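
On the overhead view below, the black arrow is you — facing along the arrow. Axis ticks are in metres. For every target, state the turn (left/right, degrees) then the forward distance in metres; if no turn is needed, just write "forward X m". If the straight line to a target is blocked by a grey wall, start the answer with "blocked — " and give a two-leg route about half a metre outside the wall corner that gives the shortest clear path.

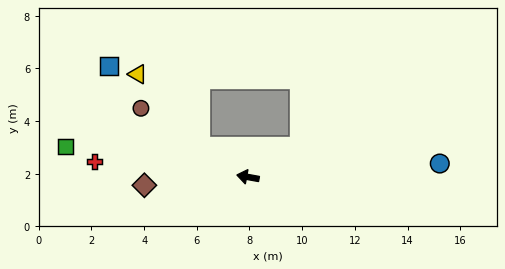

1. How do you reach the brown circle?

turn right 22°, forward 4.8 m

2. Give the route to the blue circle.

turn right 166°, forward 7.3 m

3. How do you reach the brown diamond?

turn left 15°, forward 3.9 m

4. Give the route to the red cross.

turn left 4°, forward 5.9 m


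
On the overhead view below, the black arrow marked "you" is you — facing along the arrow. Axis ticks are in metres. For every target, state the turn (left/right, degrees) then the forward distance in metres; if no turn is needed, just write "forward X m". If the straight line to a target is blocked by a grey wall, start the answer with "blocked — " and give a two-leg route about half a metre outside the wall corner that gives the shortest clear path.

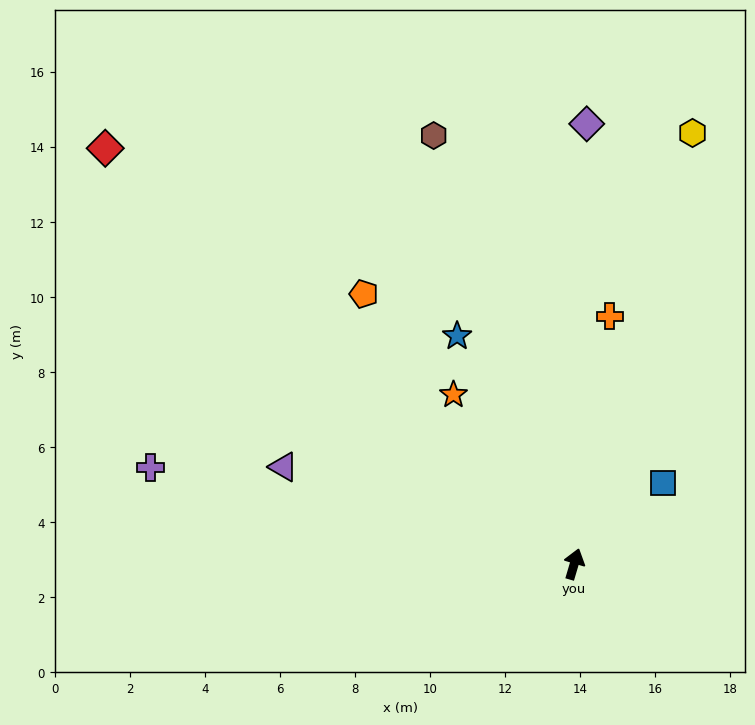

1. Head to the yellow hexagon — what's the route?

forward 11.9 m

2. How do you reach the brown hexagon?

turn left 35°, forward 12.0 m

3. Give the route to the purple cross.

turn left 94°, forward 11.6 m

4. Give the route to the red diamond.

turn left 65°, forward 16.7 m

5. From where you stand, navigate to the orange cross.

turn left 8°, forward 6.7 m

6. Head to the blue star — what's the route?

turn left 44°, forward 6.8 m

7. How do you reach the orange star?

turn left 52°, forward 5.5 m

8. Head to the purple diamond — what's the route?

turn left 15°, forward 11.7 m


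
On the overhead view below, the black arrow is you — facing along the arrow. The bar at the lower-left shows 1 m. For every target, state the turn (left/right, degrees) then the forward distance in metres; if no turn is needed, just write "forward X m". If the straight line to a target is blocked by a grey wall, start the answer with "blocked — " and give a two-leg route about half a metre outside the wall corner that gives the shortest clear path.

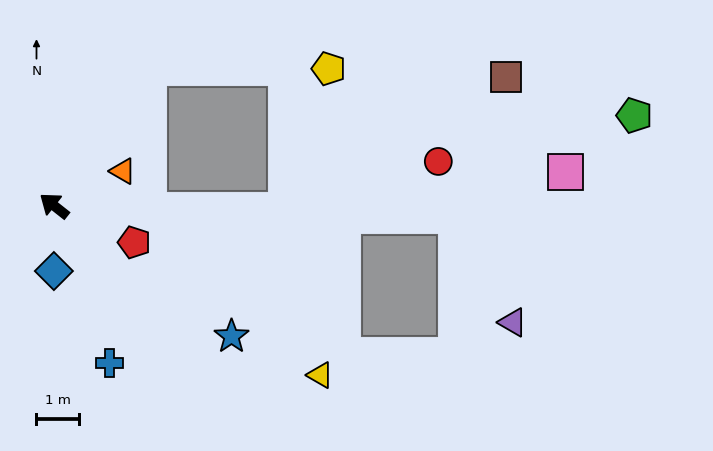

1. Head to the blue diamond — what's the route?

turn left 128°, forward 1.5 m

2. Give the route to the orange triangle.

turn right 115°, forward 1.8 m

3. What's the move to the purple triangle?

blocked — turn right 143°, forward 9.4 m, then turn right 61°, forward 2.8 m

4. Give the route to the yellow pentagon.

blocked — turn right 86°, forward 3.9 m, then turn right 56°, forward 4.2 m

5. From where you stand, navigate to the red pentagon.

turn right 166°, forward 2.1 m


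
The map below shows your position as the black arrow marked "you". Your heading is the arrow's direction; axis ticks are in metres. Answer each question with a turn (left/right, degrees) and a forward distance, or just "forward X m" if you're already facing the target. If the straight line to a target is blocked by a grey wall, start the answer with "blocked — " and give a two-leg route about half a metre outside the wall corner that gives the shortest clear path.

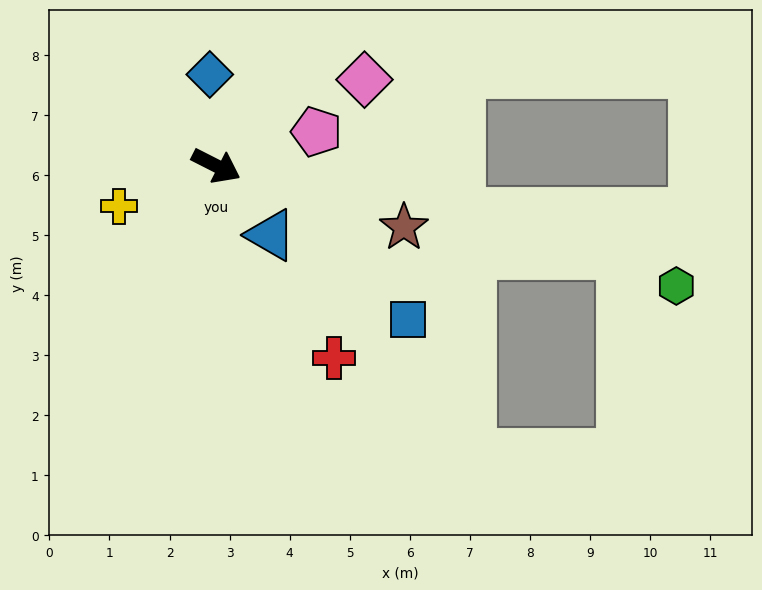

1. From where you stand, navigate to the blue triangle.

turn right 25°, forward 1.5 m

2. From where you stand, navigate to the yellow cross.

turn right 130°, forward 1.7 m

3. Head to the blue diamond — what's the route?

turn left 121°, forward 1.5 m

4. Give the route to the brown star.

turn left 9°, forward 3.3 m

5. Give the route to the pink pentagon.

turn left 46°, forward 1.8 m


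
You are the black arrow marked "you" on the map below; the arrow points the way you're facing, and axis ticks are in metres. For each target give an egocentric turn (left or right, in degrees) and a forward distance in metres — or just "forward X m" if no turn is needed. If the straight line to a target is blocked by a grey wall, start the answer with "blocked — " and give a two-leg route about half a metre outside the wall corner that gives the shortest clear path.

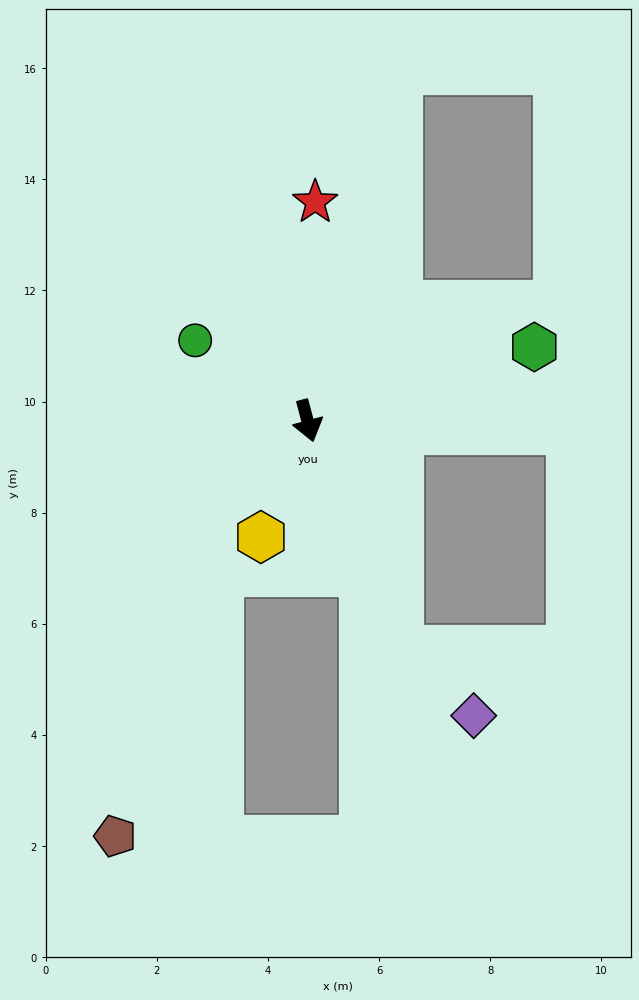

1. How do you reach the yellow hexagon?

turn right 37°, forward 2.3 m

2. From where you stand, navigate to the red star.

turn left 163°, forward 3.9 m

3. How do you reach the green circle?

turn right 140°, forward 2.5 m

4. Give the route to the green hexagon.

turn left 93°, forward 4.3 m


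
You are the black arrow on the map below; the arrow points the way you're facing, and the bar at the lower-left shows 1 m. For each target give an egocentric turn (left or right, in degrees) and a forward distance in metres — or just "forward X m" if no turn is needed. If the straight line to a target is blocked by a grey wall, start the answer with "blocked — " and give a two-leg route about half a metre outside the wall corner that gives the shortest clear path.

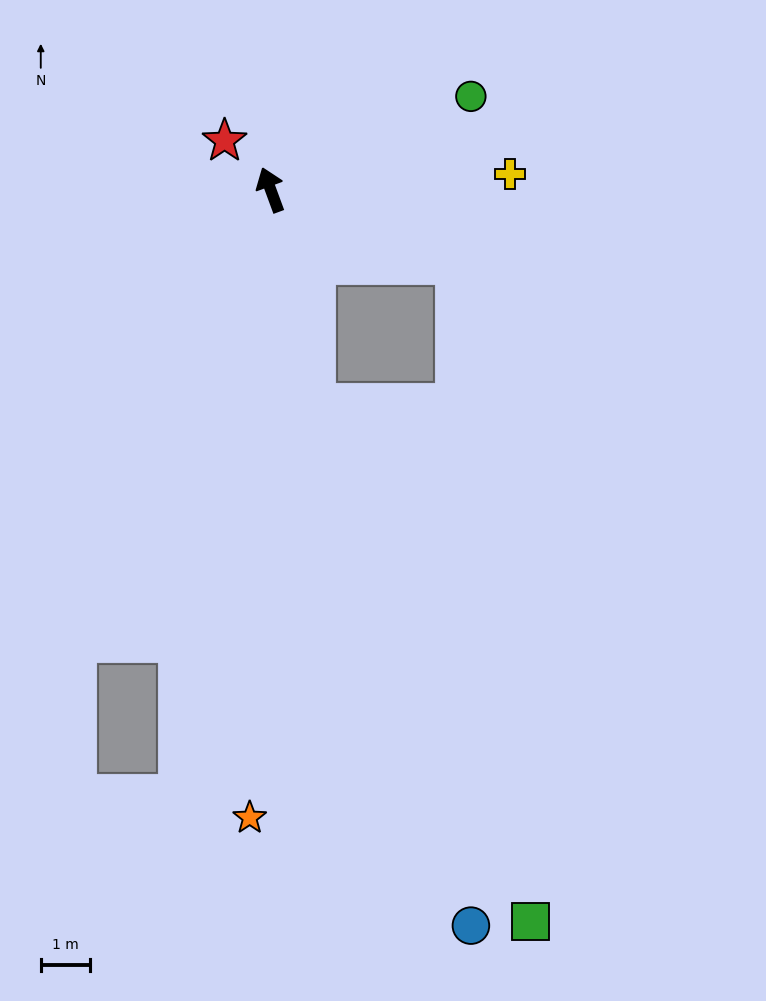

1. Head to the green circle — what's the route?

turn right 85°, forward 4.5 m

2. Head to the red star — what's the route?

turn left 23°, forward 1.4 m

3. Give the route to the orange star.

turn left 158°, forward 12.7 m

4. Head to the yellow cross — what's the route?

turn right 107°, forward 4.9 m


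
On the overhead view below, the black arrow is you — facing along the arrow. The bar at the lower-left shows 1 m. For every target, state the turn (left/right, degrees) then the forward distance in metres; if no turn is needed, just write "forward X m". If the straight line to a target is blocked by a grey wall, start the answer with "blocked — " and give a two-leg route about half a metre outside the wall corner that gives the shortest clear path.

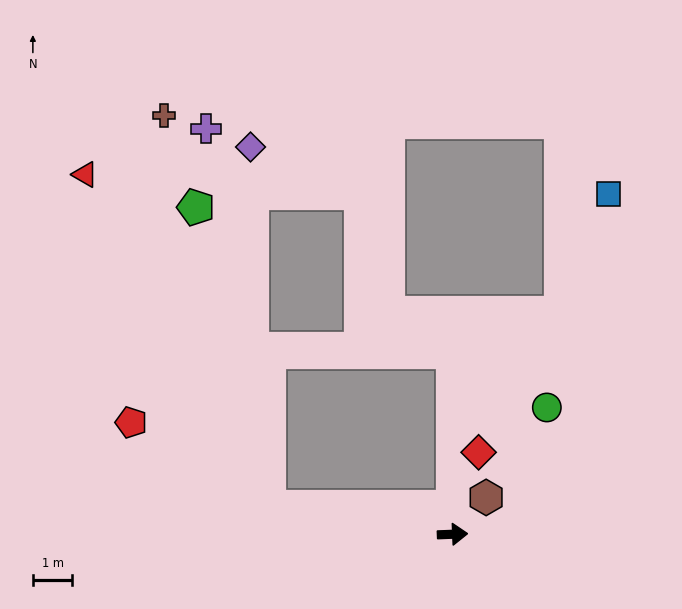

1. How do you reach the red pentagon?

blocked — turn left 169°, forward 4.7 m, then turn right 23°, forward 4.1 m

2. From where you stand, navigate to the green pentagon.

blocked — turn left 169°, forward 4.7 m, then turn right 68°, forward 7.8 m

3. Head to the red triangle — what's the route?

blocked — turn left 169°, forward 4.7 m, then turn right 52°, forward 9.7 m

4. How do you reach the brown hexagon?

turn left 45°, forward 1.3 m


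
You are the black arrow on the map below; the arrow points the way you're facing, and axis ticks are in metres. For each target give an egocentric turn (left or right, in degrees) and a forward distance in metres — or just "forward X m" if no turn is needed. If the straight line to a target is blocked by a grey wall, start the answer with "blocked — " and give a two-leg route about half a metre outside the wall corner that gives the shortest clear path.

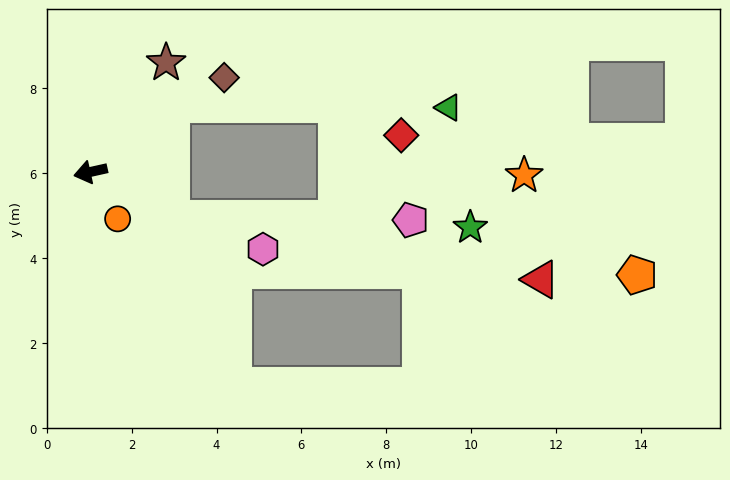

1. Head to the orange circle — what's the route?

turn left 108°, forward 1.3 m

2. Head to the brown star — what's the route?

turn right 137°, forward 3.1 m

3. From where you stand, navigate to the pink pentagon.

blocked — turn left 138°, forward 2.2 m, then turn left 29°, forward 5.6 m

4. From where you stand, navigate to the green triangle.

blocked — turn right 153°, forward 2.5 m, then turn right 40°, forward 6.5 m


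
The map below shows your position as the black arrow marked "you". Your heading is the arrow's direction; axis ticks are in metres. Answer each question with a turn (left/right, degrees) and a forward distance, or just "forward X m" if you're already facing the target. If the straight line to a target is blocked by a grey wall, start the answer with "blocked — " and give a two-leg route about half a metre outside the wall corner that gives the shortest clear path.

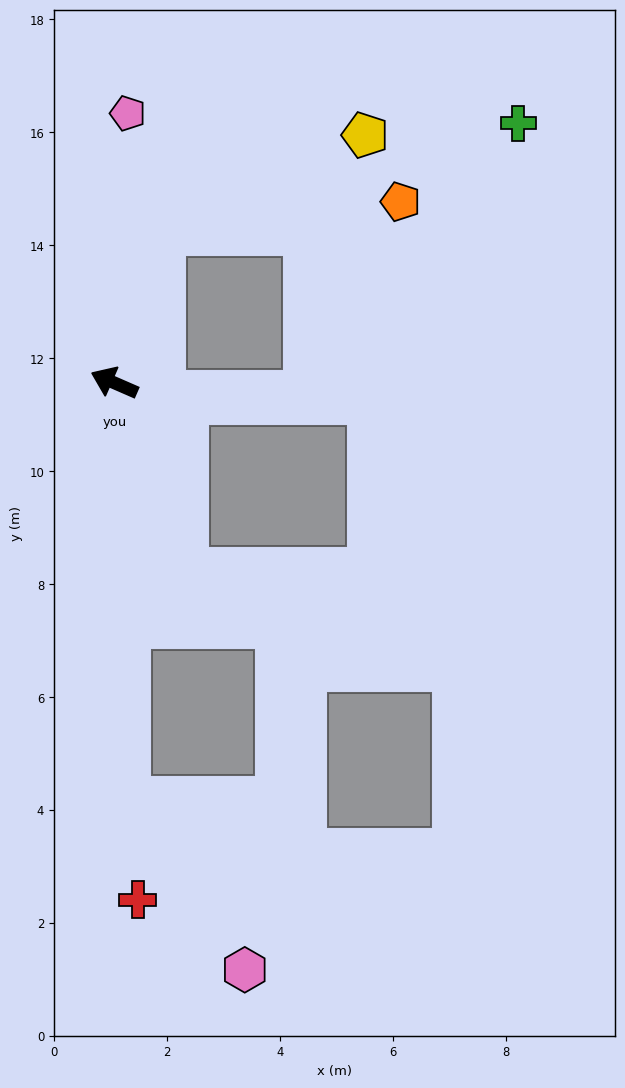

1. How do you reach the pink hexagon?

blocked — turn left 115°, forward 7.4 m, then turn left 33°, forward 3.6 m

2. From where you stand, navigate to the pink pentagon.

turn right 69°, forward 4.8 m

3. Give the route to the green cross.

blocked — turn right 84°, forward 2.8 m, then turn right 56°, forward 6.6 m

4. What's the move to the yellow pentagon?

blocked — turn right 84°, forward 2.8 m, then turn right 47°, forward 4.0 m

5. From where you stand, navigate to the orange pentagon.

blocked — turn right 84°, forward 2.8 m, then turn right 65°, forward 4.3 m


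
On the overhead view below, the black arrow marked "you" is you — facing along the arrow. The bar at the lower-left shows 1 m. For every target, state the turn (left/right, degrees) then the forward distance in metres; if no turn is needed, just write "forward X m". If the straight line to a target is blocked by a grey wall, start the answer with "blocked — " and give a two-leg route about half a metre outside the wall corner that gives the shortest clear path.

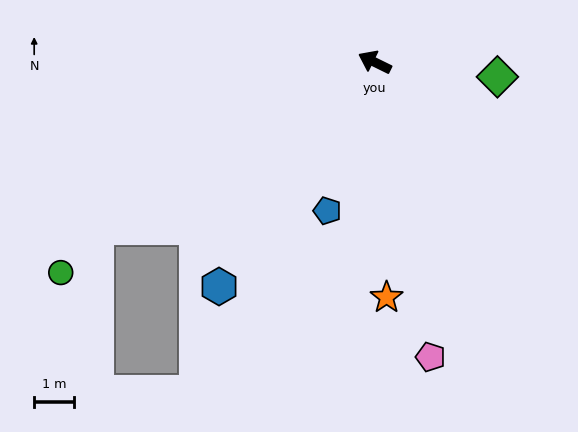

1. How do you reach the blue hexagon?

turn left 81°, forward 6.8 m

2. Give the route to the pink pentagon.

turn left 127°, forward 7.5 m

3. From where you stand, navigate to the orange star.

turn left 119°, forward 5.9 m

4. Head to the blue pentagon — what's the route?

turn left 98°, forward 3.9 m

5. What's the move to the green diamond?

turn right 161°, forward 3.1 m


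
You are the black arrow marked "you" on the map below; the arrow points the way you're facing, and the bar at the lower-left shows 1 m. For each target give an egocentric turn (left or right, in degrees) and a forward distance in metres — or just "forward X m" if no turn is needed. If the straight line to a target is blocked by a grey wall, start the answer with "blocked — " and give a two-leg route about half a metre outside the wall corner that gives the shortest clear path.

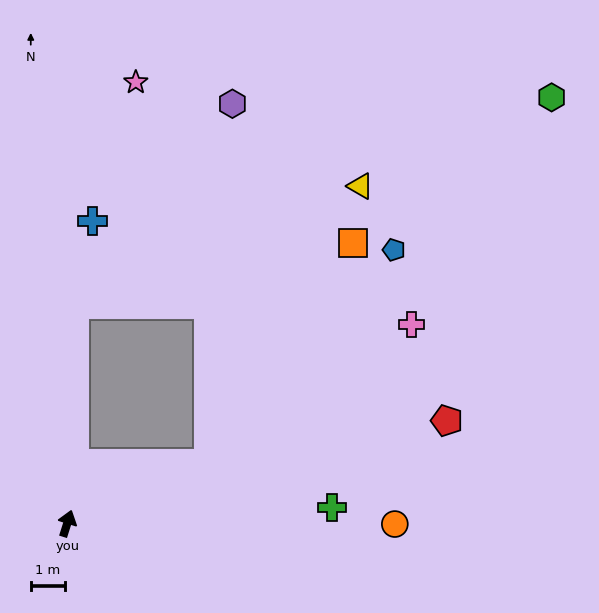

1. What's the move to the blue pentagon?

blocked — turn right 50°, forward 4.5 m, then turn left 26°, forward 8.3 m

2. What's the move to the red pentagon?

turn right 57°, forward 11.6 m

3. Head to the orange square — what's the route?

blocked — turn right 50°, forward 4.5 m, then turn left 34°, forward 7.8 m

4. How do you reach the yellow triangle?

blocked — turn left 16°, forward 6.5 m, then turn right 66°, forward 9.1 m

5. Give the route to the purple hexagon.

blocked — turn left 16°, forward 6.5 m, then turn right 37°, forward 7.5 m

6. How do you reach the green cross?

turn right 69°, forward 7.8 m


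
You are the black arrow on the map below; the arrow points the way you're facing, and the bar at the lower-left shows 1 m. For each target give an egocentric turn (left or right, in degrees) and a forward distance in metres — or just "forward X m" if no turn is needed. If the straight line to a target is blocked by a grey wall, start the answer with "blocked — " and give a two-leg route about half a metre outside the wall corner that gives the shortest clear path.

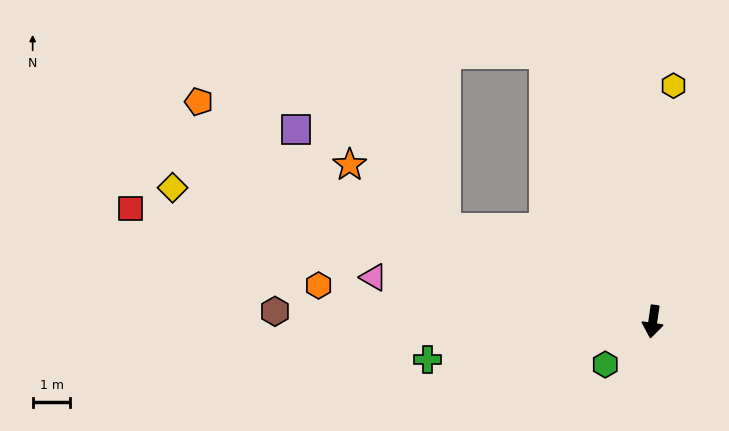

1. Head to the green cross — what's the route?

turn right 72°, forward 6.0 m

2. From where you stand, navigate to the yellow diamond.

turn right 97°, forward 13.2 m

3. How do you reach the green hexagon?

turn right 40°, forward 1.7 m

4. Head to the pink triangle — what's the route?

turn right 91°, forward 7.5 m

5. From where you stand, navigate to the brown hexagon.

turn right 83°, forward 10.0 m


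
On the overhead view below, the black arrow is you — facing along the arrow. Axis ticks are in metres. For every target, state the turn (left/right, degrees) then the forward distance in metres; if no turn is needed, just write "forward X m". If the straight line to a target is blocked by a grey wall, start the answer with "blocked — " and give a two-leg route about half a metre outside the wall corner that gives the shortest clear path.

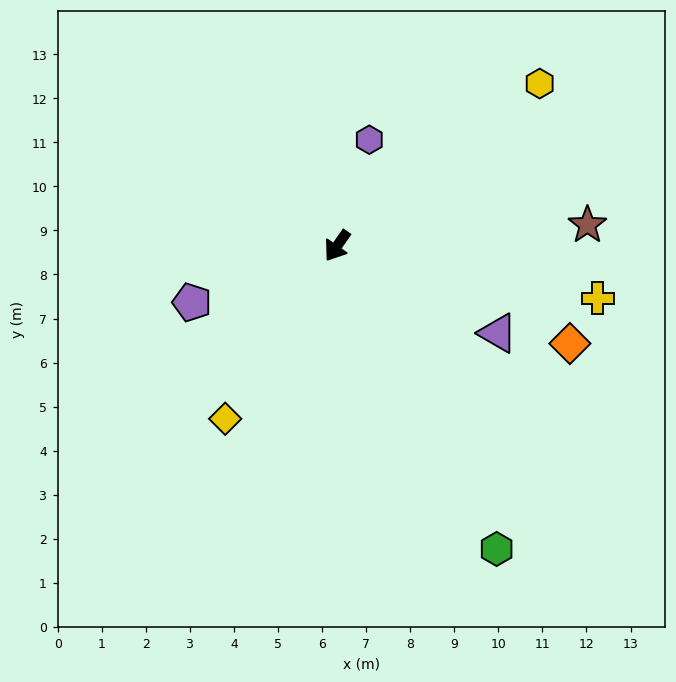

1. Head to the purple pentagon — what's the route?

turn right 34°, forward 3.5 m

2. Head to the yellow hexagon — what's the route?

turn left 164°, forward 5.9 m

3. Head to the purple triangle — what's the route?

turn left 96°, forward 4.1 m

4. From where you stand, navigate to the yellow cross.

turn left 114°, forward 6.0 m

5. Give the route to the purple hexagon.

turn right 162°, forward 2.5 m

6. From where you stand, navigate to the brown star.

turn left 130°, forward 5.7 m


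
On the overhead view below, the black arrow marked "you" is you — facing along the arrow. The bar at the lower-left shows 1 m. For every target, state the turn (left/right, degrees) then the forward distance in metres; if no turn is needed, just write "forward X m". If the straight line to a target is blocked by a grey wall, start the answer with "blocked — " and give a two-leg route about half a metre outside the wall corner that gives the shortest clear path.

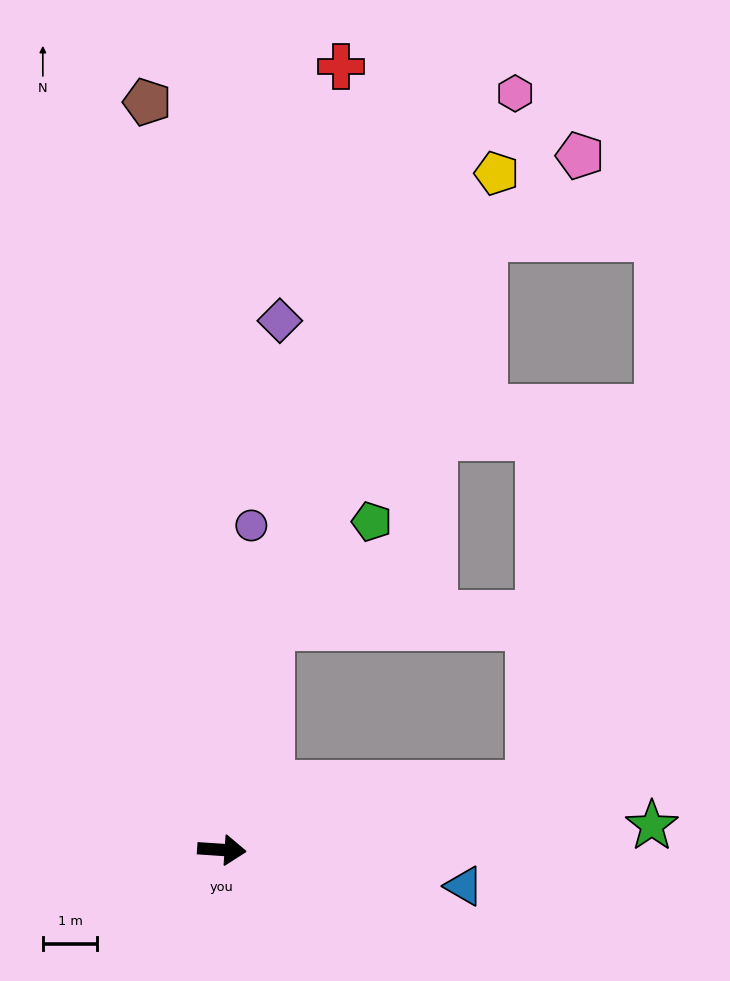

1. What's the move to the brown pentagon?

turn left 100°, forward 13.8 m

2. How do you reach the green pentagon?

blocked — turn left 81°, forward 4.2 m, then turn right 31°, forward 2.7 m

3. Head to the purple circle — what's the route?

turn left 89°, forward 6.0 m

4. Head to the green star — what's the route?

turn left 7°, forward 7.9 m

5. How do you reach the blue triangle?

turn right 5°, forward 4.5 m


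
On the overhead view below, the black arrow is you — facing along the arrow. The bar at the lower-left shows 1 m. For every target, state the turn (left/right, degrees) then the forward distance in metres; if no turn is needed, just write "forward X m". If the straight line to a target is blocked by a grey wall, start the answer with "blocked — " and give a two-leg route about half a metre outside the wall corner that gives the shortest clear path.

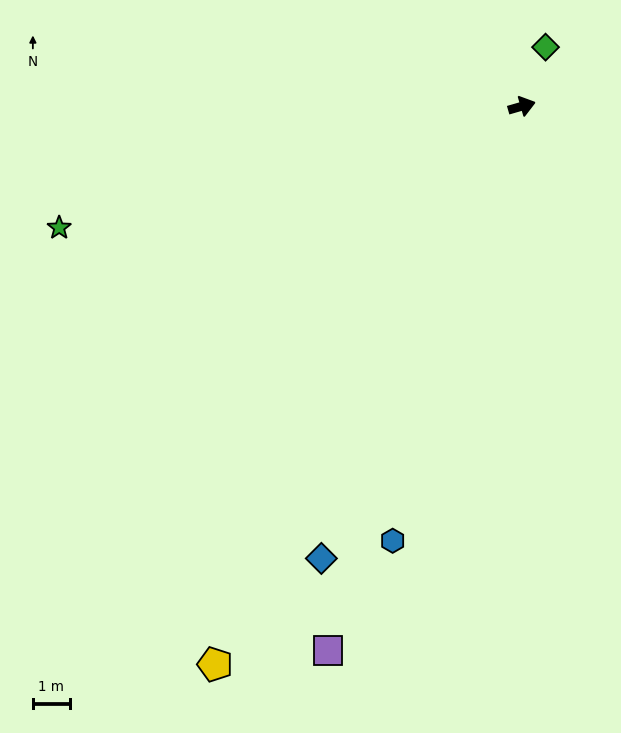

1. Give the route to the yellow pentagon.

turn right 135°, forward 17.3 m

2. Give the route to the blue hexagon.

turn right 123°, forward 12.3 m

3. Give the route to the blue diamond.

turn right 130°, forward 13.5 m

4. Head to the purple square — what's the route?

turn right 126°, forward 15.7 m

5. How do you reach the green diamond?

turn left 52°, forward 1.7 m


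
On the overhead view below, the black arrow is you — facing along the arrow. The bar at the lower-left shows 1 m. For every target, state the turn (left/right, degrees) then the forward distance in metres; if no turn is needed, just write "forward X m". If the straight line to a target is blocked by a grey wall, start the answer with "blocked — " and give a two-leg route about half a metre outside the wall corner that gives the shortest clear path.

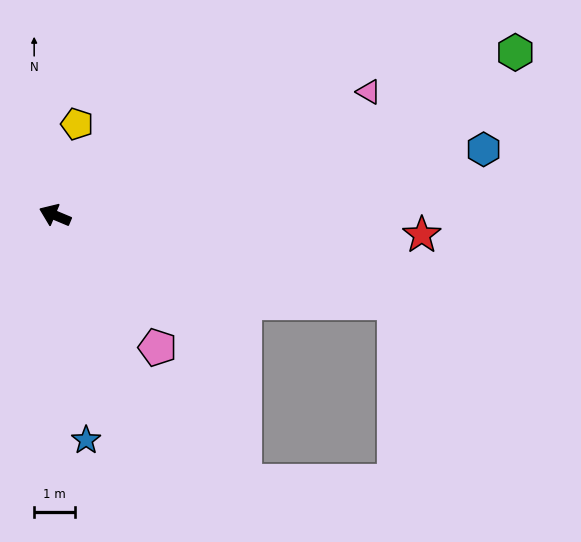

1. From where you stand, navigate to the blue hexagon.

turn right 148°, forward 10.5 m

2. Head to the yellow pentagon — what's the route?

turn right 81°, forward 2.3 m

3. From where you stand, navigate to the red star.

turn right 160°, forward 8.9 m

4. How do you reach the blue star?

turn left 121°, forward 5.5 m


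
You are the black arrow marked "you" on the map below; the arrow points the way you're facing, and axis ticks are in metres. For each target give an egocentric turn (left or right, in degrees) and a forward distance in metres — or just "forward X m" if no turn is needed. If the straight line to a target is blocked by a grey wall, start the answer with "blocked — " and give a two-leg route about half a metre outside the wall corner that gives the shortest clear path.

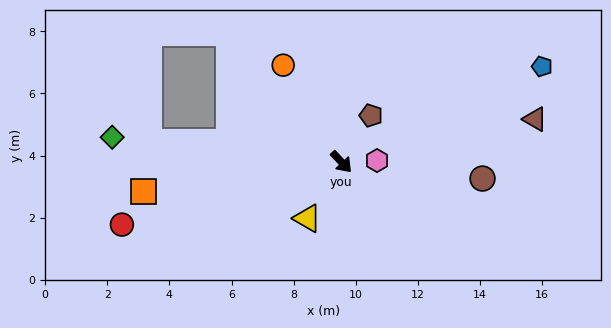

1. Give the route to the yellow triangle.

turn right 74°, forward 2.1 m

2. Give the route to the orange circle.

turn left 168°, forward 3.6 m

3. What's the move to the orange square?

turn right 125°, forward 6.4 m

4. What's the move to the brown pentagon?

turn left 104°, forward 1.8 m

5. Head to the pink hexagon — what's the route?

turn left 49°, forward 1.1 m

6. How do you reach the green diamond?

turn right 139°, forward 7.4 m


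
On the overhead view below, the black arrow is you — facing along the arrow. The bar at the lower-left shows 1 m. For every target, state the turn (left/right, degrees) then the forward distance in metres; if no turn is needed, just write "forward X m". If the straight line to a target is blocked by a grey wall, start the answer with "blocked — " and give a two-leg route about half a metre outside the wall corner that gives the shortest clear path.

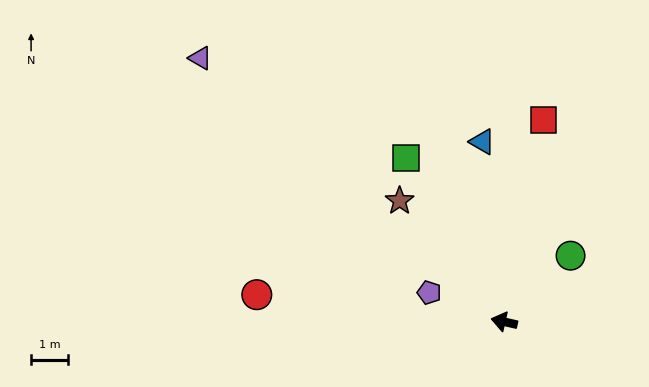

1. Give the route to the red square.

turn right 88°, forward 5.6 m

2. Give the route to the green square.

turn right 46°, forward 5.2 m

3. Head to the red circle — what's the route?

turn left 7°, forward 6.8 m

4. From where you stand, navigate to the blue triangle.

turn right 70°, forward 4.9 m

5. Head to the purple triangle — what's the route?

turn right 28°, forward 10.9 m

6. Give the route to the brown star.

turn right 36°, forward 4.3 m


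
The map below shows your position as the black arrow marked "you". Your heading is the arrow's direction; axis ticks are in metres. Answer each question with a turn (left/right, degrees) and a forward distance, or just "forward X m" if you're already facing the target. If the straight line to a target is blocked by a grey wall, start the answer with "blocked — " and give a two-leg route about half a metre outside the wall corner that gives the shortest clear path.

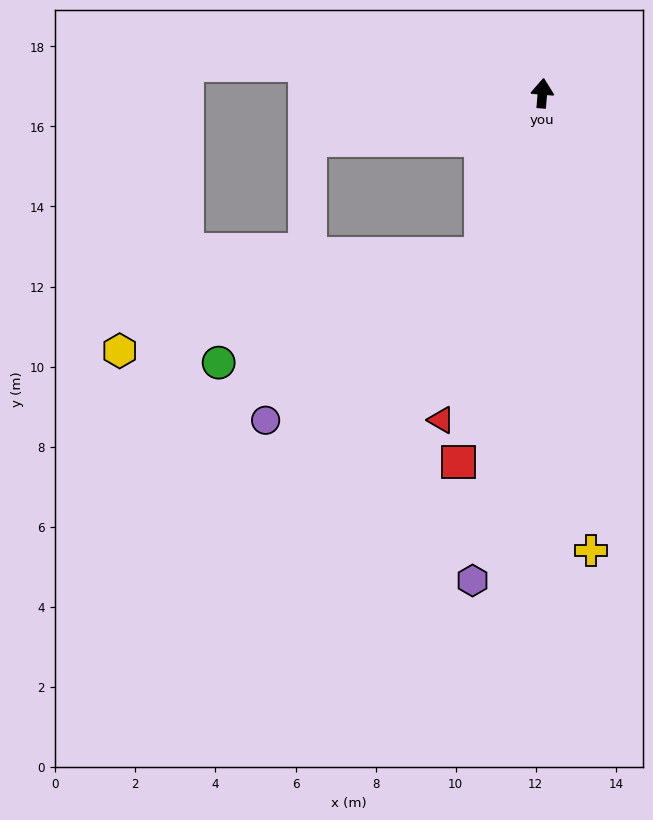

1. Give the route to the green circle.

blocked — turn left 164°, forward 4.3 m, then turn right 47°, forward 7.1 m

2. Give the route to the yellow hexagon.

blocked — turn left 164°, forward 4.3 m, then turn right 54°, forward 9.3 m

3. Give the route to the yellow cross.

turn right 169°, forward 11.5 m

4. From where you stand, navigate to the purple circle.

blocked — turn left 164°, forward 4.3 m, then turn right 32°, forward 6.8 m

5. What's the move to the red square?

turn left 172°, forward 9.4 m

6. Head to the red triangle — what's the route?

turn left 167°, forward 8.5 m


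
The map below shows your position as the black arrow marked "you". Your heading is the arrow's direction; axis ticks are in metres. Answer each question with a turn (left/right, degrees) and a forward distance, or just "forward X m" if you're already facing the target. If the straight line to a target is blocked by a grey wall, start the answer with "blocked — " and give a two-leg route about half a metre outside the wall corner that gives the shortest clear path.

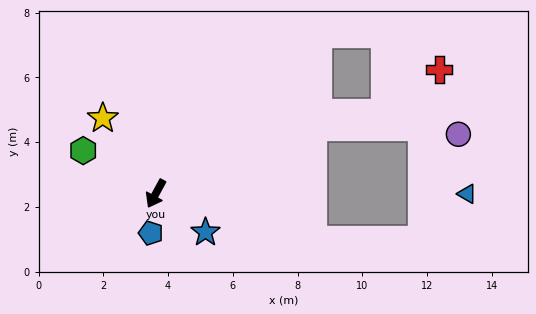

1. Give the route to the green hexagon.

turn right 92°, forward 2.6 m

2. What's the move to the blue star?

turn left 81°, forward 1.9 m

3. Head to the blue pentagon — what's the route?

turn left 21°, forward 1.2 m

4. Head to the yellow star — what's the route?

turn right 116°, forward 2.8 m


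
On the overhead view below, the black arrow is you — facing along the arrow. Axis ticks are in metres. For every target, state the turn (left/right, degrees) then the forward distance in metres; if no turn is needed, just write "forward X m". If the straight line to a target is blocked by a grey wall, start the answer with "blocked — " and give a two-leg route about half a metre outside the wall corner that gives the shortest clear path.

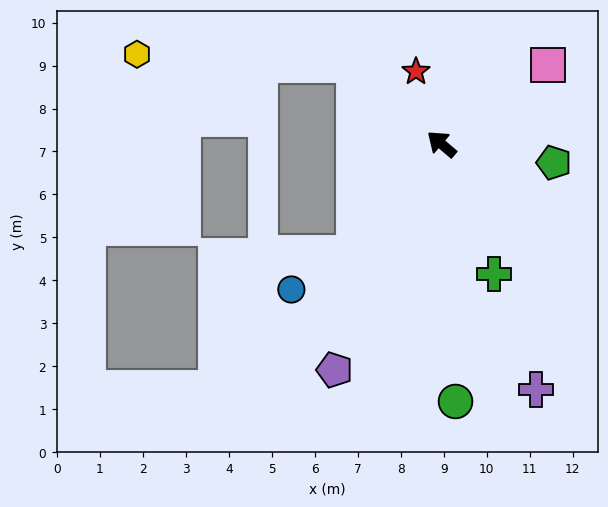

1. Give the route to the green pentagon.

turn right 149°, forward 2.6 m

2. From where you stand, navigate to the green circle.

turn left 134°, forward 6.0 m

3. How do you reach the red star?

turn right 30°, forward 1.8 m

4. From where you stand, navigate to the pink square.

turn right 103°, forward 3.1 m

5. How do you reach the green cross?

turn left 152°, forward 3.3 m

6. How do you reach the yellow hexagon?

blocked — turn right 2°, forward 2.7 m, then turn left 40°, forward 5.1 m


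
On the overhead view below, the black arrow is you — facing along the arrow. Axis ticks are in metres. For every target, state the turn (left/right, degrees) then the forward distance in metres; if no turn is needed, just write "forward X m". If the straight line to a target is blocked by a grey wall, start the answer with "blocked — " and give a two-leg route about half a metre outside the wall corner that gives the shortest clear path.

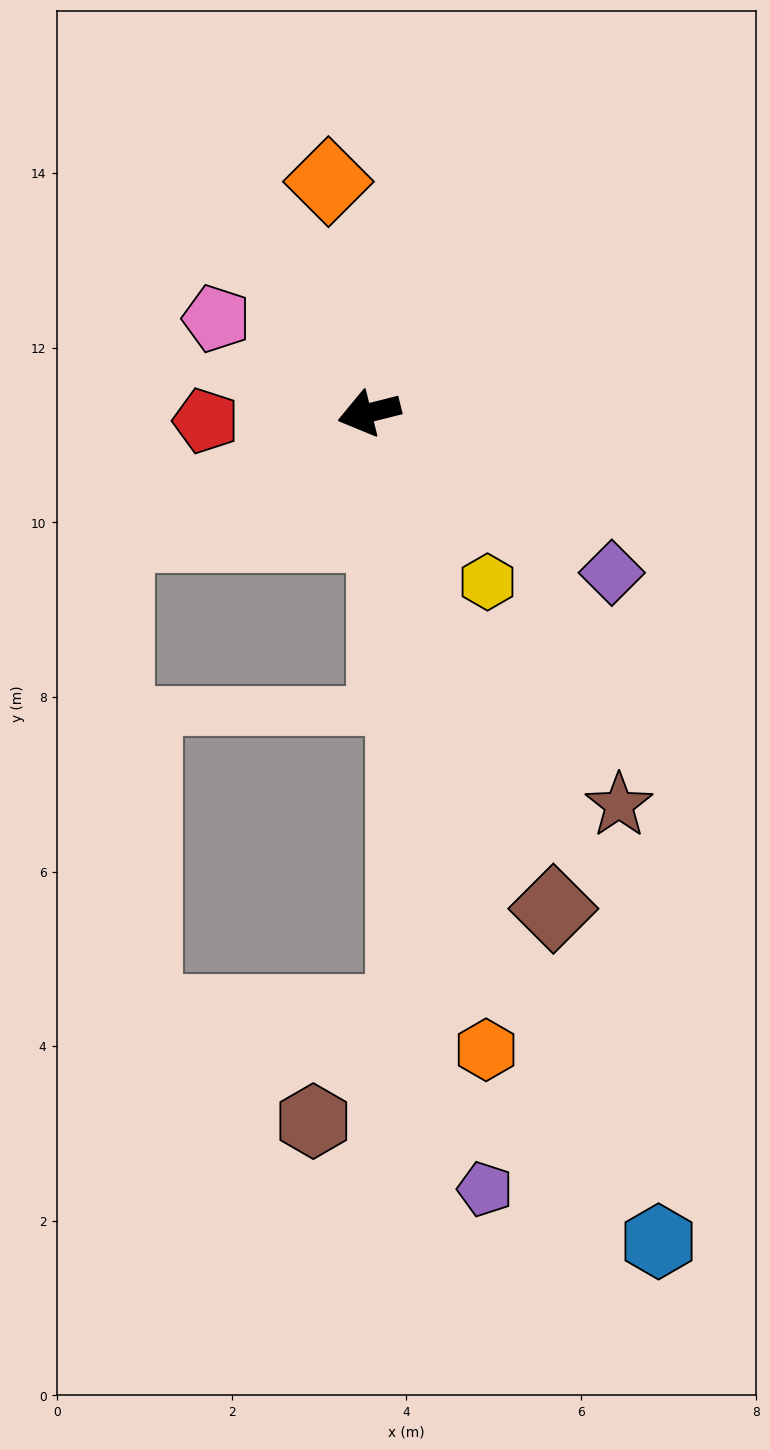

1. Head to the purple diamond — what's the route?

turn left 133°, forward 3.3 m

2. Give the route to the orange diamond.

turn right 94°, forward 2.7 m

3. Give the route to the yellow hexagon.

turn left 111°, forward 2.4 m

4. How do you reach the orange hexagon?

turn left 86°, forward 7.4 m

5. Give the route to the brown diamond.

turn left 96°, forward 6.1 m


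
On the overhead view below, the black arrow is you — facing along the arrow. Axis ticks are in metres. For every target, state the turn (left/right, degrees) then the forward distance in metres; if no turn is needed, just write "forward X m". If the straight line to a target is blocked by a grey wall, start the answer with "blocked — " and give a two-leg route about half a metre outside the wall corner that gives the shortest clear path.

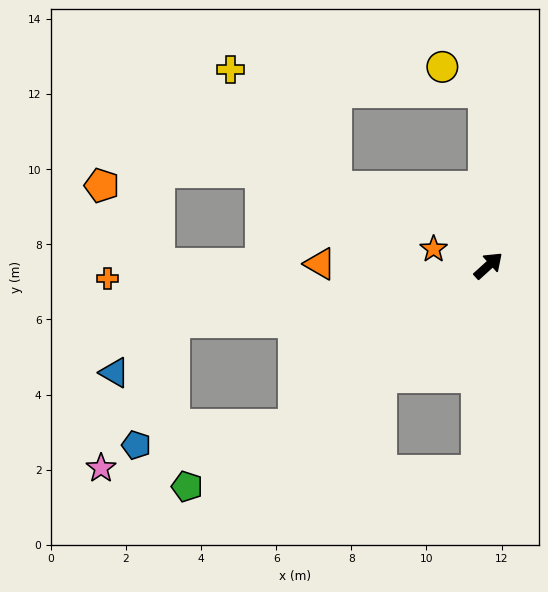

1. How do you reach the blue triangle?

blocked — turn left 148°, forward 8.5 m, then turn left 30°, forward 2.1 m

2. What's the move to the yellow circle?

blocked — turn left 49°, forward 4.6 m, then turn left 58°, forward 1.3 m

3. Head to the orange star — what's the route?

turn left 121°, forward 1.5 m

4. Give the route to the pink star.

blocked — turn left 148°, forward 8.5 m, then turn left 53°, forward 4.3 m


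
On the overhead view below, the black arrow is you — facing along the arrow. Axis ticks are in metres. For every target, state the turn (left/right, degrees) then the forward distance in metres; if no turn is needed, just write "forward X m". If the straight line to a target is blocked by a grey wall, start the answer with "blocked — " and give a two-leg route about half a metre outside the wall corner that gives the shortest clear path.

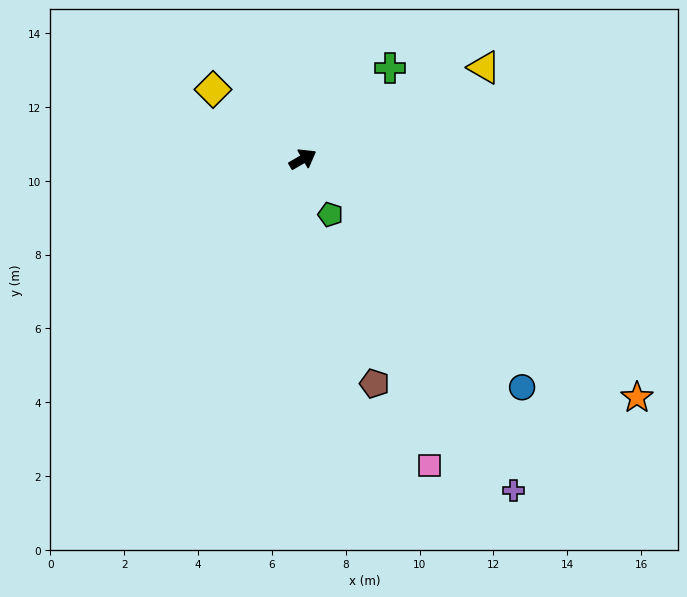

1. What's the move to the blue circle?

turn right 76°, forward 8.6 m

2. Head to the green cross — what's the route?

turn left 16°, forward 3.4 m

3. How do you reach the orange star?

turn right 66°, forward 11.1 m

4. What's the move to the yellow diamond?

turn left 112°, forward 3.1 m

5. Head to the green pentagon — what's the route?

turn right 94°, forward 1.7 m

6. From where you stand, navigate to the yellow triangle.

turn right 3°, forward 5.5 m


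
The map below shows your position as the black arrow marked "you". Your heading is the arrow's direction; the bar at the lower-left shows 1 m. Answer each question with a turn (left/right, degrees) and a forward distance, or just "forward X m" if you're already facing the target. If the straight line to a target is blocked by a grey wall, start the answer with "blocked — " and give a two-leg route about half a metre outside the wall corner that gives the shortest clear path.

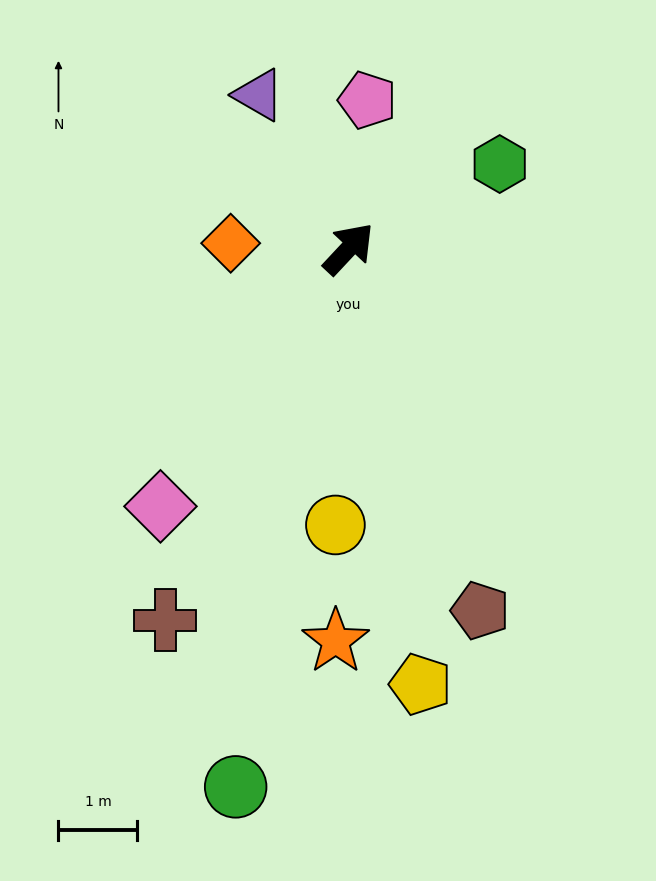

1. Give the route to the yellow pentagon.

turn right 128°, forward 5.6 m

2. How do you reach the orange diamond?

turn left 130°, forward 1.5 m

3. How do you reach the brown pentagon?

turn right 117°, forward 4.9 m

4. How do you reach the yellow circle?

turn right 140°, forward 3.5 m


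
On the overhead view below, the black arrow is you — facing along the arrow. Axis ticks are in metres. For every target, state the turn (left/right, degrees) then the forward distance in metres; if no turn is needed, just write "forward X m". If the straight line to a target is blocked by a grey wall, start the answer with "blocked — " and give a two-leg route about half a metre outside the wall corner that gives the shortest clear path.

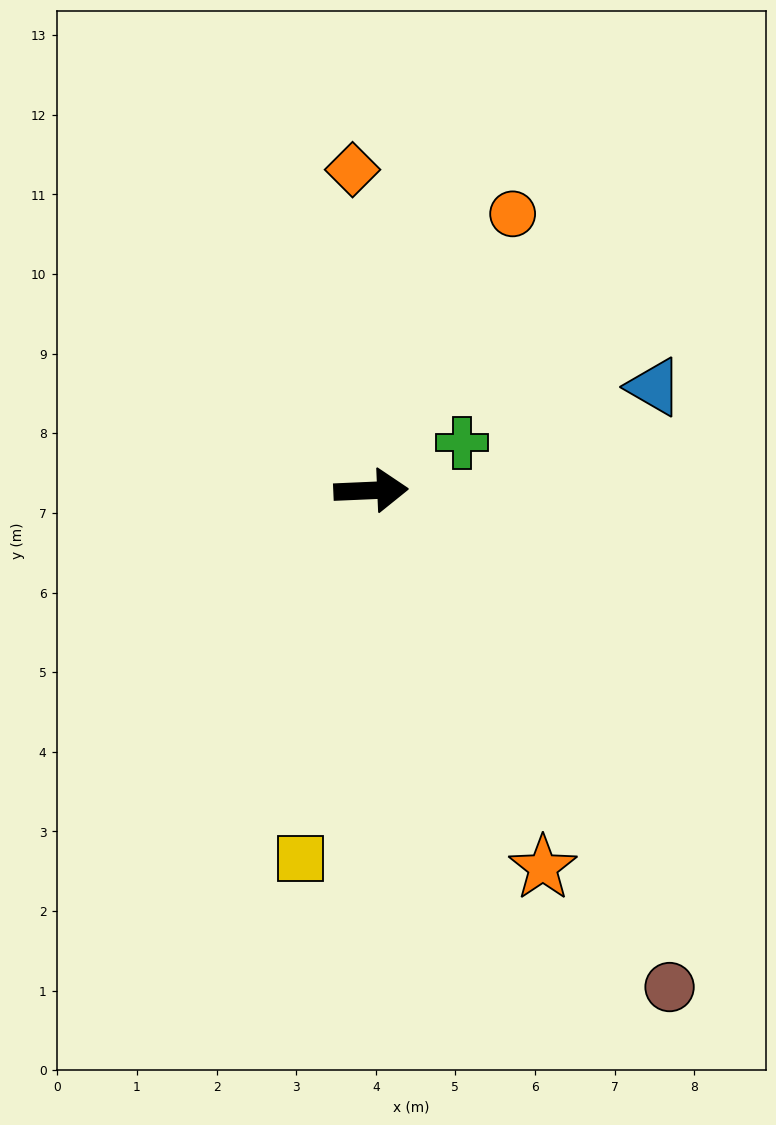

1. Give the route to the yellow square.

turn right 103°, forward 4.7 m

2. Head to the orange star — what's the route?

turn right 68°, forward 5.2 m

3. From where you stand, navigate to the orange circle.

turn left 60°, forward 3.9 m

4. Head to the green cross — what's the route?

turn left 25°, forward 1.3 m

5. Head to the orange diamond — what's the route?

turn left 91°, forward 4.0 m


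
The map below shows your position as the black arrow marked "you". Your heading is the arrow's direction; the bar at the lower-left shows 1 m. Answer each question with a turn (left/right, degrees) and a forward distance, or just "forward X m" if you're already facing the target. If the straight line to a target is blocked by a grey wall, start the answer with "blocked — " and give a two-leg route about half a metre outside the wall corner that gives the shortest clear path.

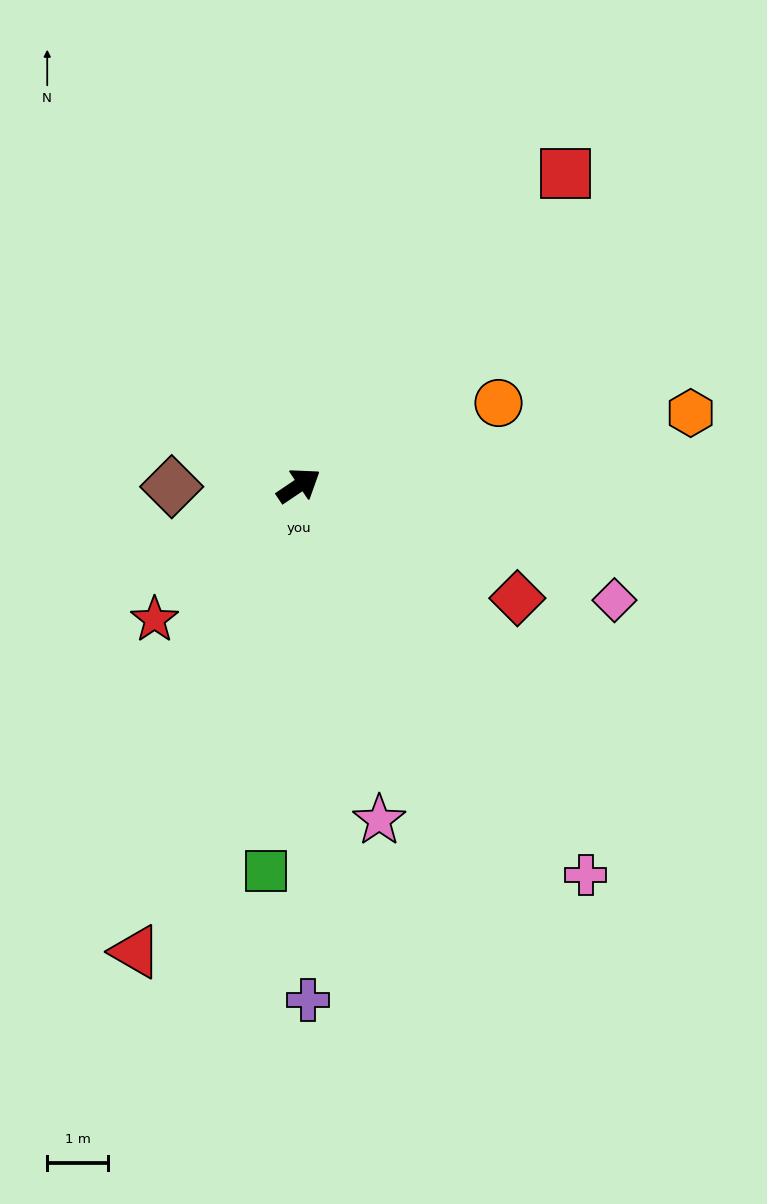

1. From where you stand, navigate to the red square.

turn left 15°, forward 6.8 m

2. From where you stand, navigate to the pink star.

turn right 110°, forward 5.7 m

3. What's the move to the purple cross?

turn right 123°, forward 8.5 m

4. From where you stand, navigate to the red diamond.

turn right 61°, forward 4.0 m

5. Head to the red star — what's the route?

turn right 171°, forward 3.2 m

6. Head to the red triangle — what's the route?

turn right 143°, forward 8.1 m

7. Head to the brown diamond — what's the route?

turn left 147°, forward 2.1 m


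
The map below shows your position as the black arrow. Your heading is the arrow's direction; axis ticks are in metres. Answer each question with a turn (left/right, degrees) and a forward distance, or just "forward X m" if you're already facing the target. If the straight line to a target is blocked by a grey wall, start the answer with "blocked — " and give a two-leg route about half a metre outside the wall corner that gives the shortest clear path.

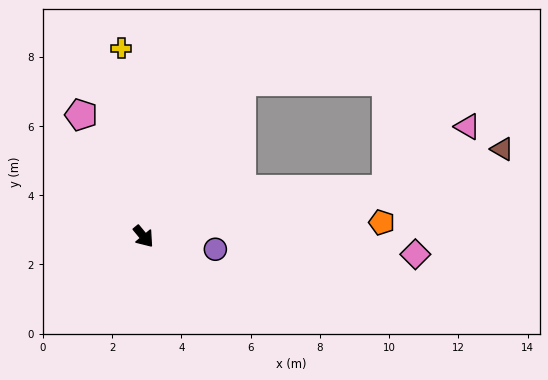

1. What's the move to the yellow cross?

turn left 147°, forward 5.5 m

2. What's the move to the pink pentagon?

turn left 167°, forward 3.9 m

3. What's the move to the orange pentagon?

turn left 54°, forward 6.9 m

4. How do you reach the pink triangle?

blocked — turn left 61°, forward 7.2 m, then turn left 27°, forward 3.0 m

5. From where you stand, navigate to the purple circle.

turn left 40°, forward 2.1 m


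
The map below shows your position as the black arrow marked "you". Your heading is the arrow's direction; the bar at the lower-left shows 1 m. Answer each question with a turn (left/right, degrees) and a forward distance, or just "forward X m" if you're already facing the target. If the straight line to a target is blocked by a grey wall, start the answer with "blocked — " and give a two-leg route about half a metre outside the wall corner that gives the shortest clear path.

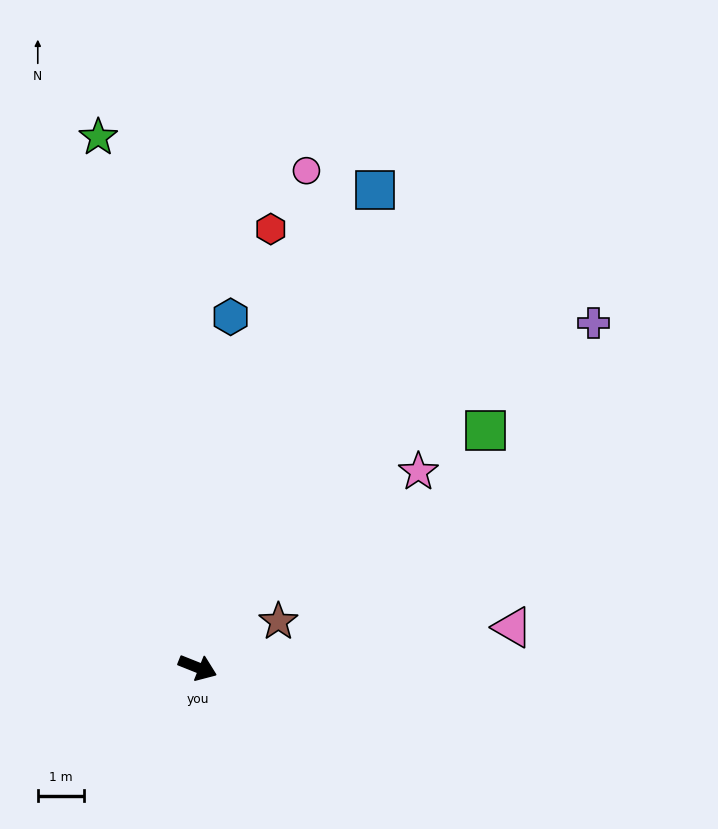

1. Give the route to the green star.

turn left 122°, forward 11.6 m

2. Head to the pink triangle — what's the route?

turn left 29°, forward 6.8 m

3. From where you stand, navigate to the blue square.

turn left 91°, forward 10.9 m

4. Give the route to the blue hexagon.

turn left 106°, forward 7.6 m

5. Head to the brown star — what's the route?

turn left 51°, forward 2.0 m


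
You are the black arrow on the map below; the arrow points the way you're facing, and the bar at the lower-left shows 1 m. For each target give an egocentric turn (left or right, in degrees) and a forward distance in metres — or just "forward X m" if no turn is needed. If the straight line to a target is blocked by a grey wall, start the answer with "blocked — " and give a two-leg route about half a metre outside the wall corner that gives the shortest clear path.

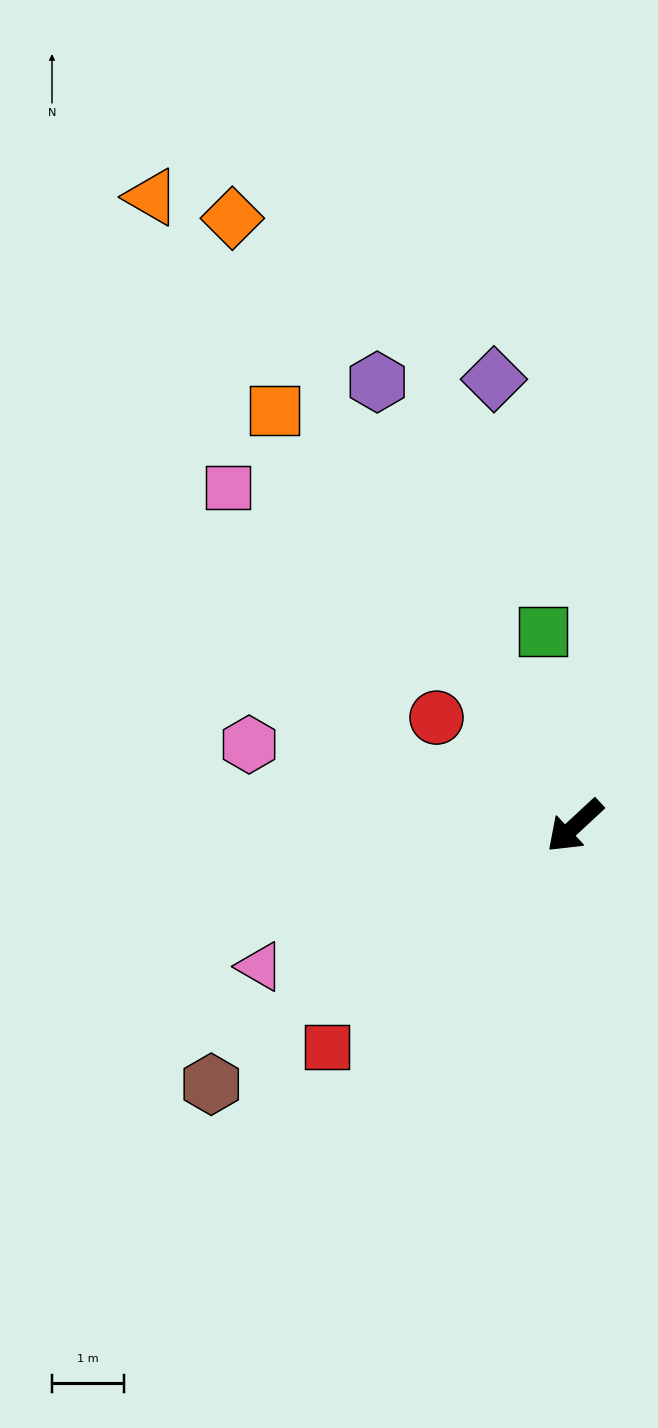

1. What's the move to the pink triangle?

turn right 19°, forward 4.8 m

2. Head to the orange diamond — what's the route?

turn right 103°, forward 9.7 m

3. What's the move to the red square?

forward 4.6 m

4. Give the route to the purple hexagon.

turn right 109°, forward 6.8 m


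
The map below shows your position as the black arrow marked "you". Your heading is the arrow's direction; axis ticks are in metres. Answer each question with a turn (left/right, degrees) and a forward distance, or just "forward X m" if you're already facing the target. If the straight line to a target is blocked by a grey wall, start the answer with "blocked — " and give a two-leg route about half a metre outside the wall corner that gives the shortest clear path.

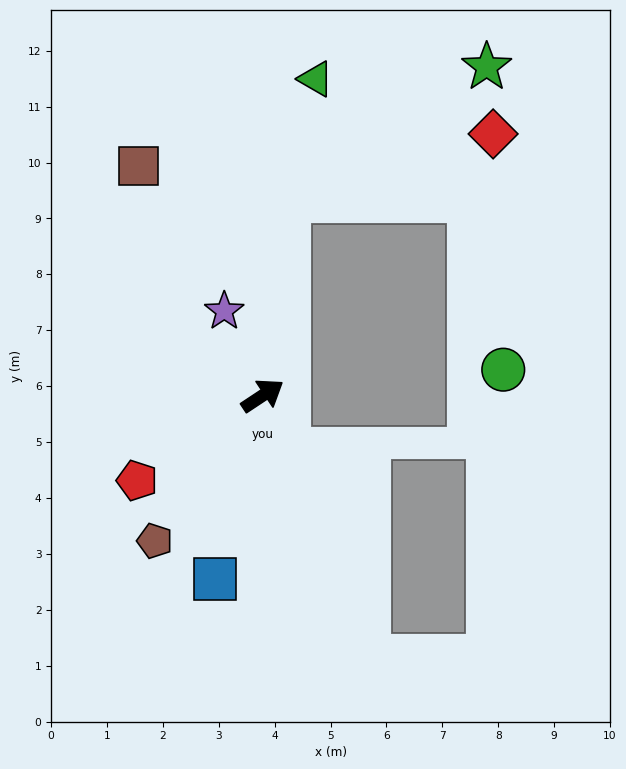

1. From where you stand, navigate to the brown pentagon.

turn right 160°, forward 3.2 m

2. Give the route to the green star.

blocked — turn left 50°, forward 3.5 m, then turn right 50°, forward 4.3 m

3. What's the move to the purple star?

turn left 81°, forward 1.7 m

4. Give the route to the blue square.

turn right 138°, forward 3.4 m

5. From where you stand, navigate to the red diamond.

blocked — turn left 50°, forward 3.5 m, then turn right 66°, forward 3.9 m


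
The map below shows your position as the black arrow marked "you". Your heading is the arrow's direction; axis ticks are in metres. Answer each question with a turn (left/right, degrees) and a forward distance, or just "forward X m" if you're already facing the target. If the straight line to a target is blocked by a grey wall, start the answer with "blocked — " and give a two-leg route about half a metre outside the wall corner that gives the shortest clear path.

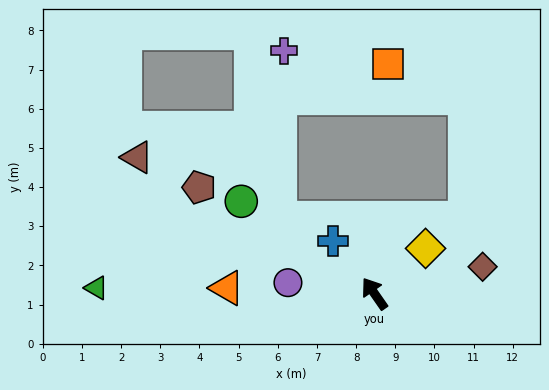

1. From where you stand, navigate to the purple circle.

turn left 48°, forward 2.2 m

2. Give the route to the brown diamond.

turn right 111°, forward 2.8 m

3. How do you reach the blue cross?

turn left 3°, forward 1.7 m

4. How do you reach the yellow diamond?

turn right 83°, forward 1.7 m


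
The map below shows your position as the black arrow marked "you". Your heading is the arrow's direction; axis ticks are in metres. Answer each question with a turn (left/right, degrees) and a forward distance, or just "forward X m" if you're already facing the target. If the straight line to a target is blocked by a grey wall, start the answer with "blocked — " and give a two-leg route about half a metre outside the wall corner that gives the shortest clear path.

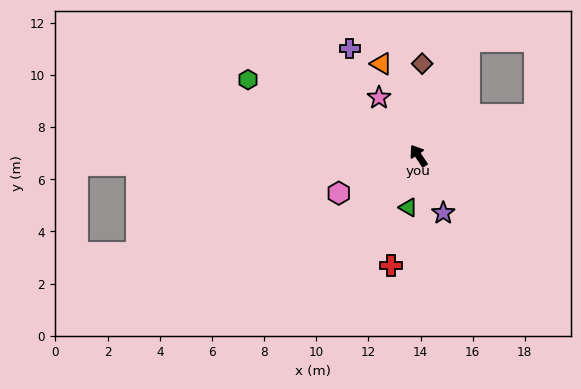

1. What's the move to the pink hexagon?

turn left 81°, forward 3.4 m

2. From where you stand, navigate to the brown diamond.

turn right 36°, forward 3.5 m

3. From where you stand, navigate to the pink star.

forward 2.7 m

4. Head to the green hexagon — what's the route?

turn left 32°, forward 7.2 m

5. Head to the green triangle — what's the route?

turn left 135°, forward 2.0 m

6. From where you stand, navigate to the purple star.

turn left 170°, forward 2.4 m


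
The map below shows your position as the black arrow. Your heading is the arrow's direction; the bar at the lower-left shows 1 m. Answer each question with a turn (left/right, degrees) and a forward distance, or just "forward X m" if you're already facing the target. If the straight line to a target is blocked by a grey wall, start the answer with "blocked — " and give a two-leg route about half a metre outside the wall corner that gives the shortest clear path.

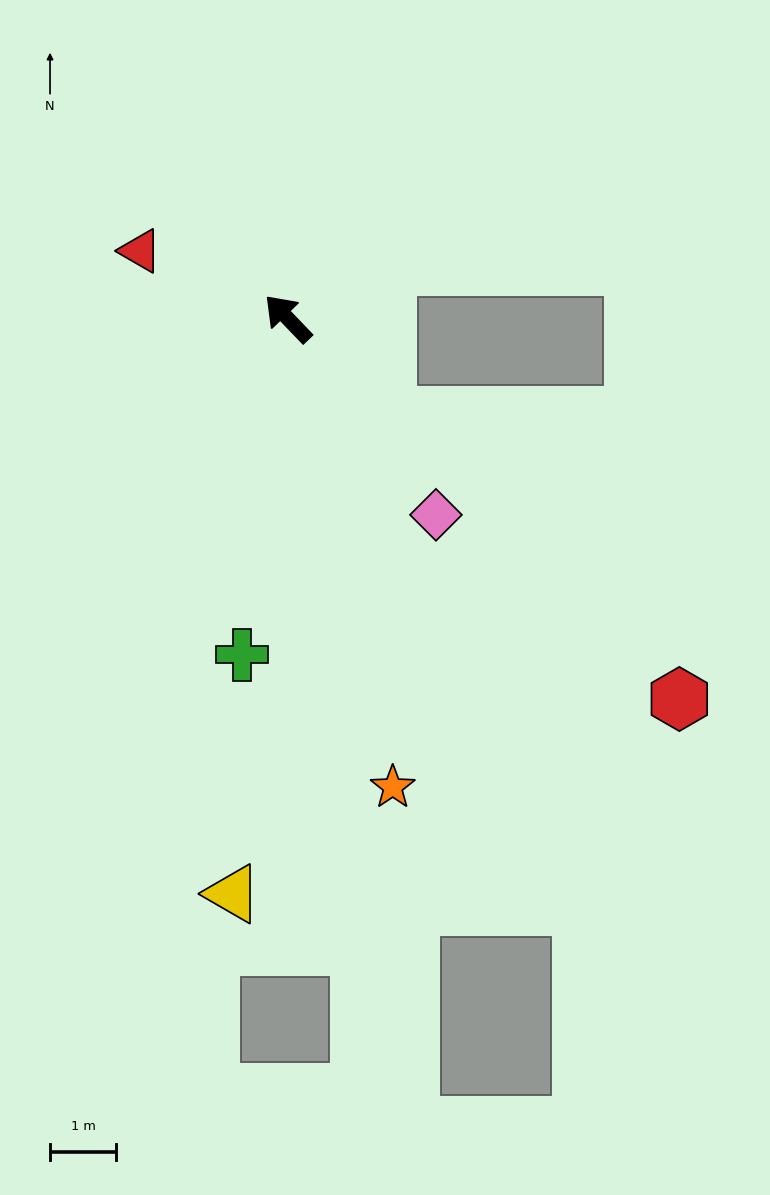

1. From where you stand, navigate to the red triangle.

turn left 22°, forward 2.4 m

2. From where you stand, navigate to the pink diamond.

turn left 173°, forward 3.7 m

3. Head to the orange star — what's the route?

turn left 149°, forward 7.2 m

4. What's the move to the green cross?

turn left 128°, forward 5.1 m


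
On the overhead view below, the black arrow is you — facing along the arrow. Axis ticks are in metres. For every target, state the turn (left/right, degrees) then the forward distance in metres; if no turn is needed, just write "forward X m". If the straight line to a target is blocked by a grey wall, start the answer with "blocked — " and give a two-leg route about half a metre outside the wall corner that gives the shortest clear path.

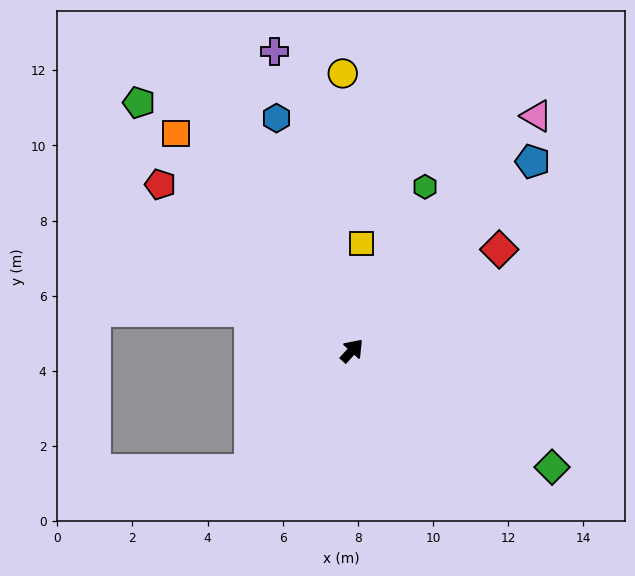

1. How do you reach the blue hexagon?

turn left 60°, forward 6.5 m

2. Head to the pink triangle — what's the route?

turn left 4°, forward 7.9 m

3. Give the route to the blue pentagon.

forward 7.0 m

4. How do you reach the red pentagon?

turn left 91°, forward 6.7 m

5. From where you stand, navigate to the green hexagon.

turn left 18°, forward 4.8 m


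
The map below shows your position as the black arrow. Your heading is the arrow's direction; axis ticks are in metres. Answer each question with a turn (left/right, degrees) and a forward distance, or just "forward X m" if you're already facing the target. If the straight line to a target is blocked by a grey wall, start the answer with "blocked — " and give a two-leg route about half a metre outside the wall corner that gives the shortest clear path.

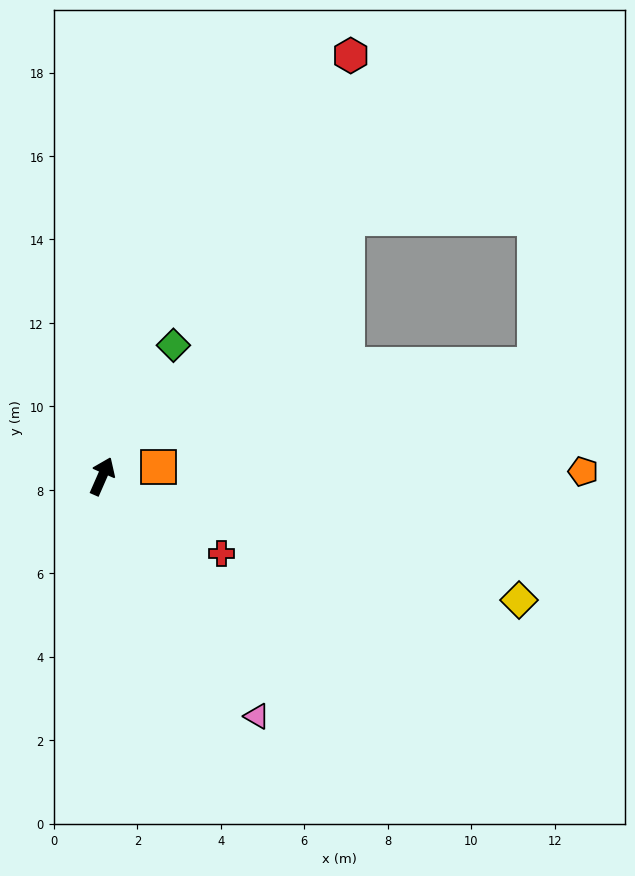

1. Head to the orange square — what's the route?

turn right 57°, forward 1.4 m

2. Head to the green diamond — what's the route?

turn right 5°, forward 3.6 m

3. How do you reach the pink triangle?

turn right 124°, forward 6.8 m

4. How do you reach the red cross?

turn right 99°, forward 3.4 m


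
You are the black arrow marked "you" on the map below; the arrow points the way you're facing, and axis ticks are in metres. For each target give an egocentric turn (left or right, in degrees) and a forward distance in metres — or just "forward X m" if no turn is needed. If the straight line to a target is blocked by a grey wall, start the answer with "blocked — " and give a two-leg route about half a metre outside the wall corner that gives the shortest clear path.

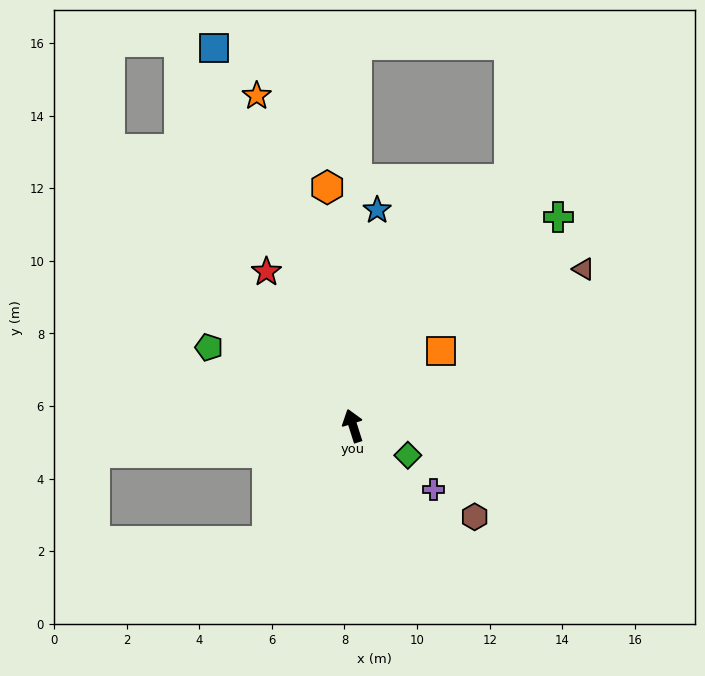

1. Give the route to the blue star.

turn right 24°, forward 6.0 m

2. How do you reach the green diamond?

turn right 136°, forward 1.7 m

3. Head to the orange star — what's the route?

forward 9.5 m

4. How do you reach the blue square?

turn left 3°, forward 11.1 m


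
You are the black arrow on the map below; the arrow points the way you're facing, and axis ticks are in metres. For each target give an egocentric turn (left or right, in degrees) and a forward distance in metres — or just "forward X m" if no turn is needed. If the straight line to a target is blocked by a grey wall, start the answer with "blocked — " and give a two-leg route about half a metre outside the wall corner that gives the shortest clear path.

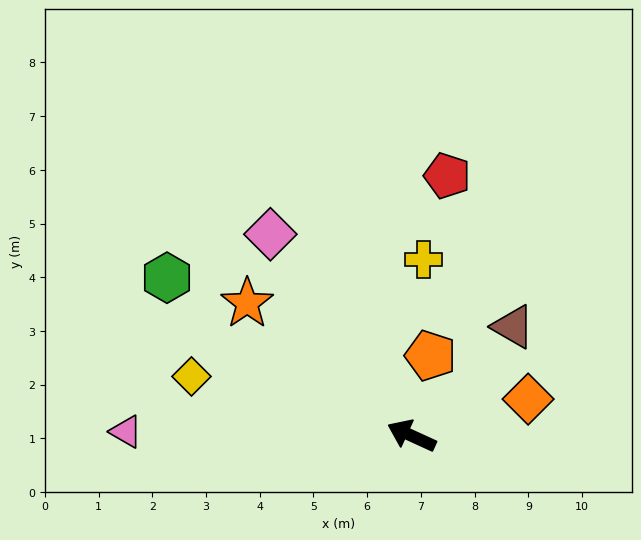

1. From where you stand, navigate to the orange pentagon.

turn right 79°, forward 1.5 m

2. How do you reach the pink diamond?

turn right 30°, forward 4.6 m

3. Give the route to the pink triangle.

turn left 24°, forward 5.3 m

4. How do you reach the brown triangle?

turn right 108°, forward 2.8 m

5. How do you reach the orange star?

turn right 14°, forward 3.9 m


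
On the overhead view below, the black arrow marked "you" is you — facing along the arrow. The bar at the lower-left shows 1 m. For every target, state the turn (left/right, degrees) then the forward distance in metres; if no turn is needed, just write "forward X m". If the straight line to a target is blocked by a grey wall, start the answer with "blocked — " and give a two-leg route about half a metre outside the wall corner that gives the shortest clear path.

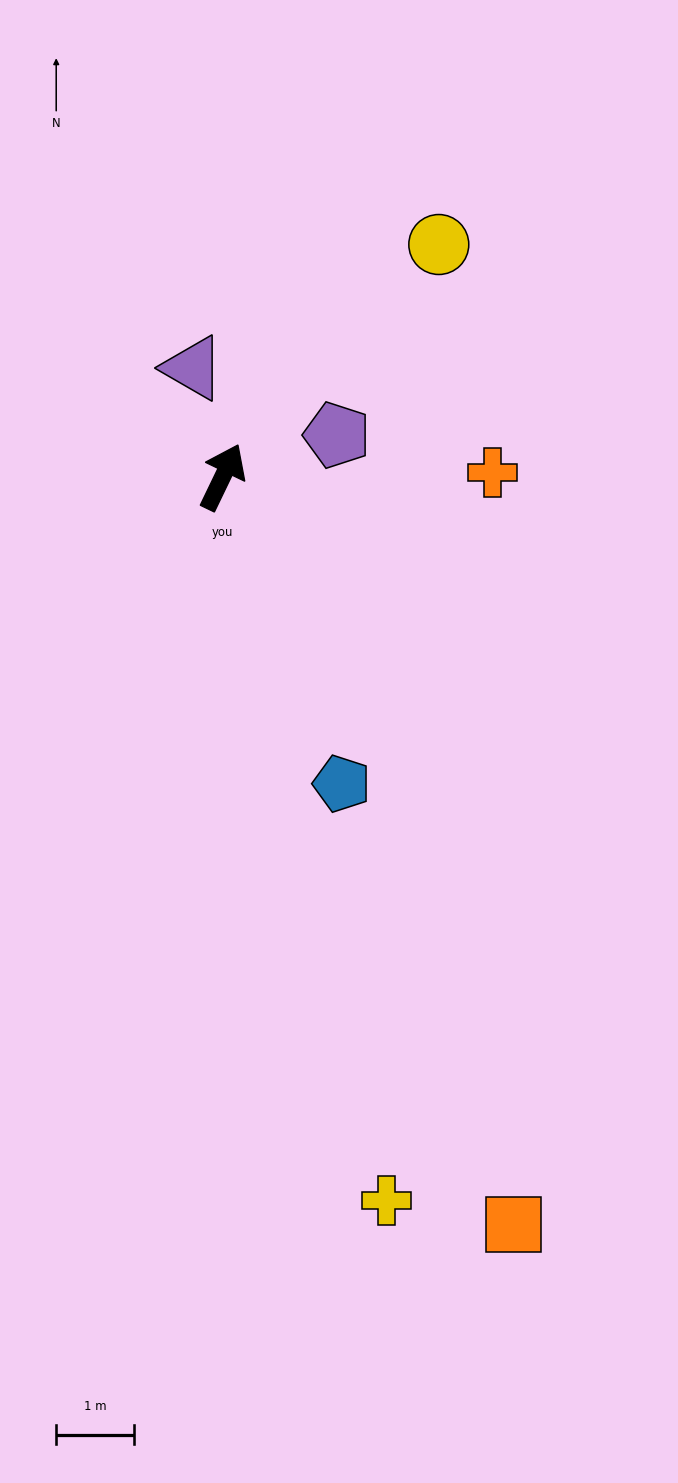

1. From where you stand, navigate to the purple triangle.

turn left 41°, forward 1.4 m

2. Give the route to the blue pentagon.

turn right 133°, forward 4.2 m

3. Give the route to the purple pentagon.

turn right 44°, forward 1.6 m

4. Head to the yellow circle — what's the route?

turn right 17°, forward 4.1 m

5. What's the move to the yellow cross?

turn right 142°, forward 9.5 m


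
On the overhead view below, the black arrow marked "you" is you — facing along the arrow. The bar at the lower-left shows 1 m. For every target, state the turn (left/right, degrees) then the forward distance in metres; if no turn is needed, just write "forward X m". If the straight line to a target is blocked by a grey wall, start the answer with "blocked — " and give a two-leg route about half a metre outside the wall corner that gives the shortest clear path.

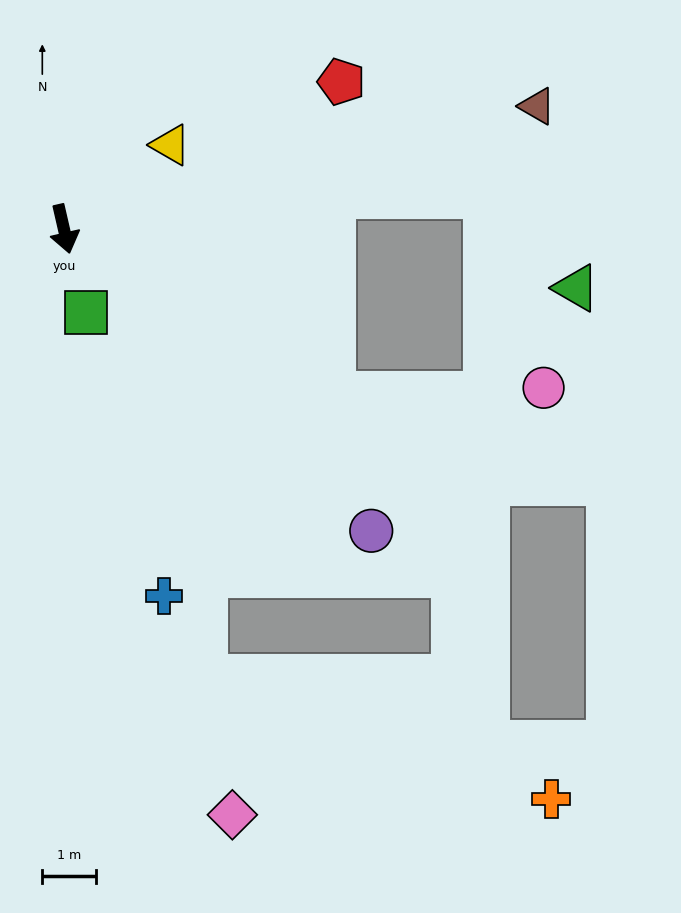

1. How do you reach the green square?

forward 1.6 m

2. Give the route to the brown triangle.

turn left 92°, forward 9.1 m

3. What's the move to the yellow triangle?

turn left 115°, forward 2.5 m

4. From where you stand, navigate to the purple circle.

turn left 33°, forward 8.0 m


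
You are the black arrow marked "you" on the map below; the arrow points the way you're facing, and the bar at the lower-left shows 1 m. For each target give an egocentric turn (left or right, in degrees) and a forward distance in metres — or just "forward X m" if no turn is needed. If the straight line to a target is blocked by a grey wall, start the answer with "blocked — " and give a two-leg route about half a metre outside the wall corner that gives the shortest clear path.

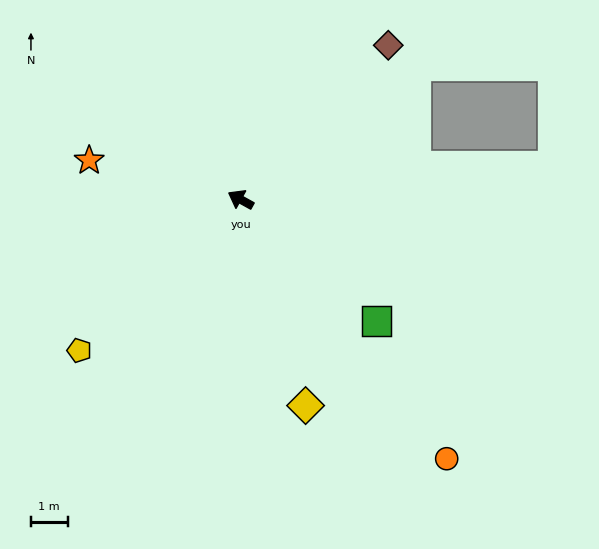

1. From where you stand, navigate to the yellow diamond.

turn left 136°, forward 5.9 m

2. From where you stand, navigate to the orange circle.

turn left 157°, forward 9.0 m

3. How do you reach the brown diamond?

turn right 105°, forward 5.8 m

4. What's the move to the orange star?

turn left 15°, forward 4.3 m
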